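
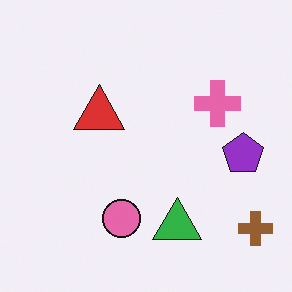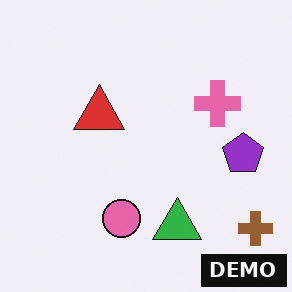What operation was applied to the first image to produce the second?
It was watermarked with the text "DEMO" in the lower-right corner.

A dark label reading "DEMO" appears in the lower-right corner.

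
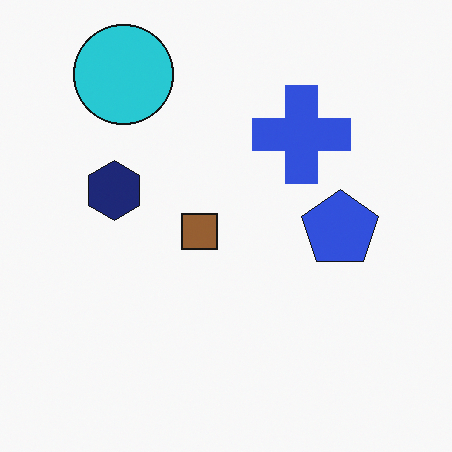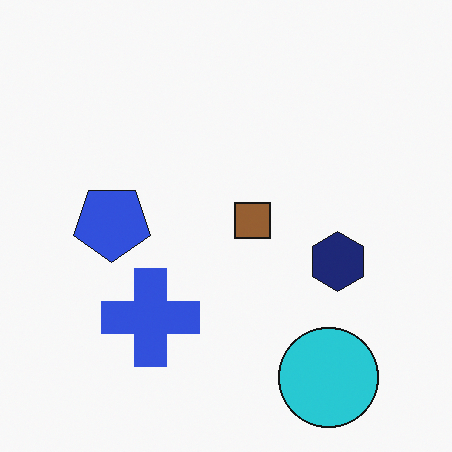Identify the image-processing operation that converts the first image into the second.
The transformation is: rotated 180°.

The cyan circle sits in the top-left of the first image and the bottom-right of the second — consistent with a whole-image 180° rotation.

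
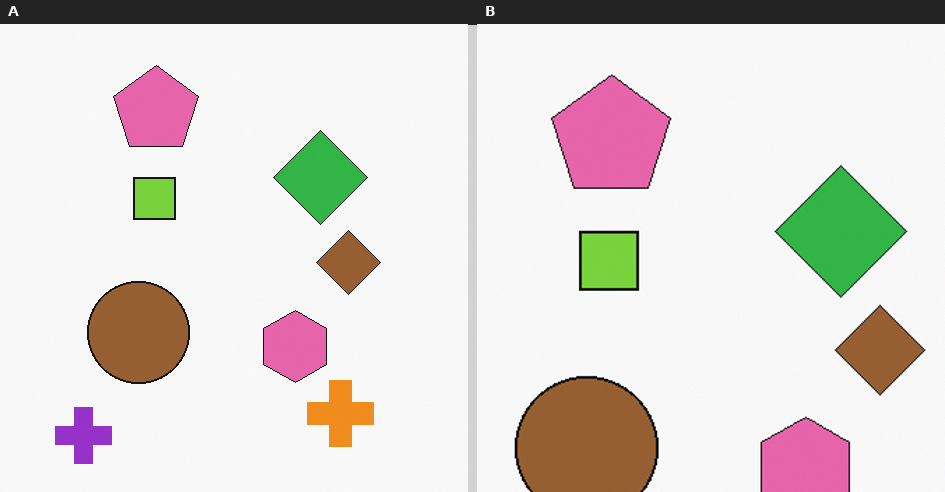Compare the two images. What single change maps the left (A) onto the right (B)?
The transformation is: cropped to a modestly smaller region and rescaled.

The visible shapes are larger and the field of view is narrower; shapes near the original edges may be partly or wholly outside the frame — a crop-and-rescale.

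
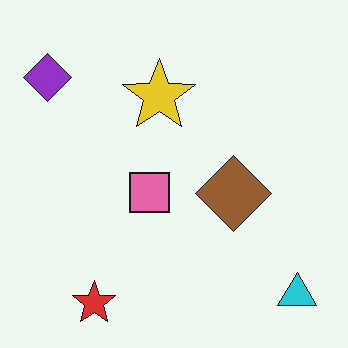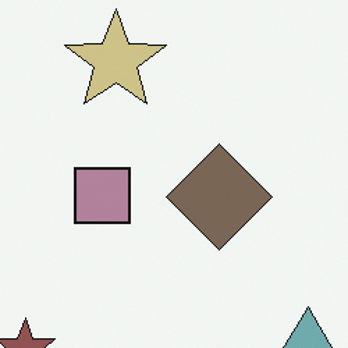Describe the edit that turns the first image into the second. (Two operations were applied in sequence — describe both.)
The transformation is: cropped slightly and scaled back up, then heavily desaturated.

The visible shapes are larger and the field of view is narrower; shapes near the original edges may be partly or wholly outside the frame — a crop-and-rescale. All colors are more muted and greyish — a global saturation change.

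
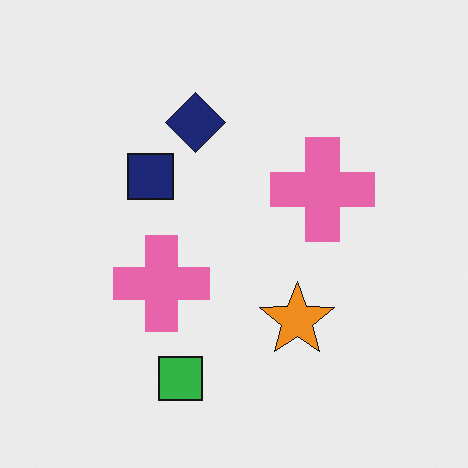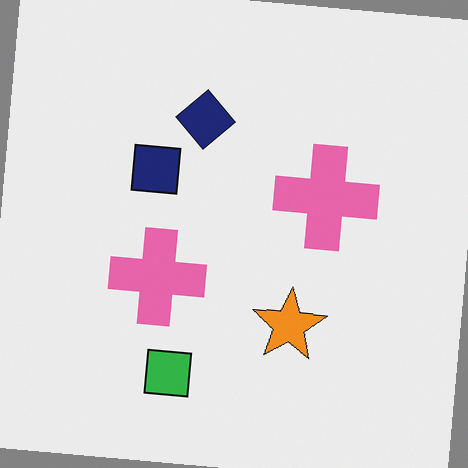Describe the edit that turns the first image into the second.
It was rotated clockwise by a few degrees.

Every shape is tilted by the same angle and the image corners show triangular fill wedges — a whole-image rotation by a non-right angle.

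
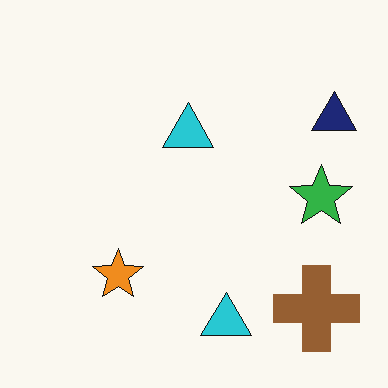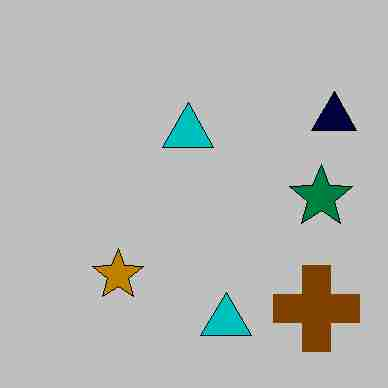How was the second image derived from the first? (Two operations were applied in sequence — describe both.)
This is the original image aggressively posterized, then heavily JPEG-compressed with obvious blocking artifacts.

Each flat color has snapped to a coarser quantized level — most visibly, the near-white background has dropped to a flat grey. Blocky 8×8 compression artifacts appear around shape edges and the flat background shows ringing — characteristic JPEG degradation.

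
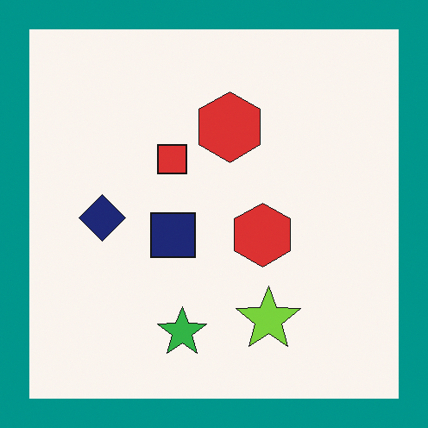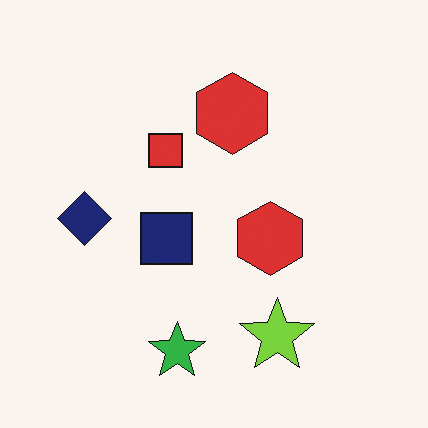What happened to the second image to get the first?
The first image is the second framed with a teal border.

A solid teal frame runs around the edge of the first image, with the content slightly shrunk inside it.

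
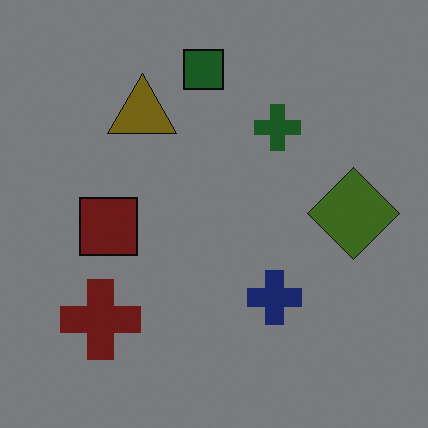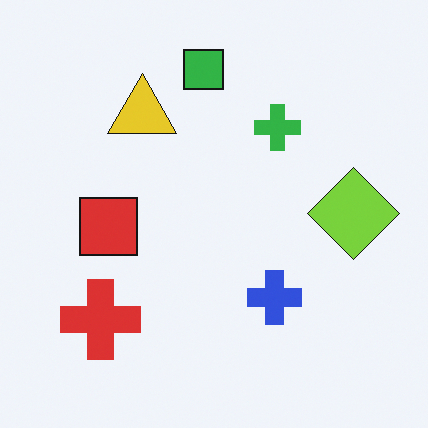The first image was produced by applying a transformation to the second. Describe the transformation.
The first image is the second substantially darkened.

Every pixel — background and shapes alike — is uniformly darkened.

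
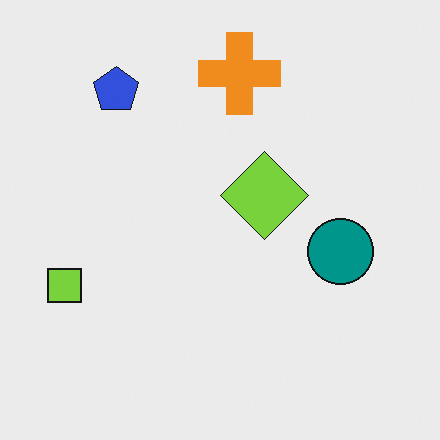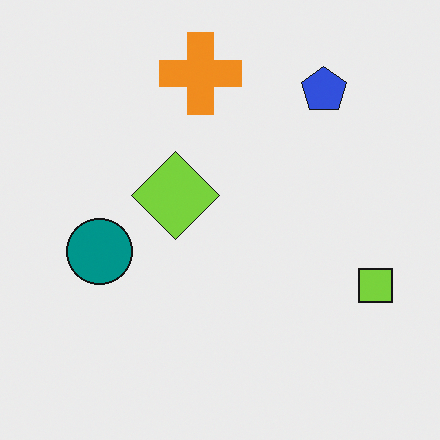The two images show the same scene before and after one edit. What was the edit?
This is the original image flipped horizontally (left ↔ right).

The lime square is in the left of the first image and the right of the second — shapes on opposite sides of the vertical midline have swapped in a mirror flip.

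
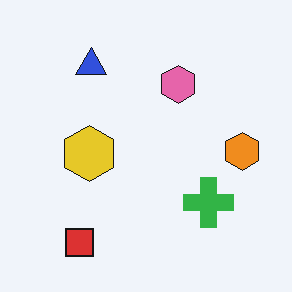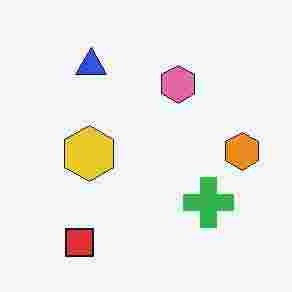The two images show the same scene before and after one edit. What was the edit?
The image was heavily JPEG-compressed with obvious blocking artifacts.

Blocky 8×8 compression artifacts appear around shape edges and the flat background shows ringing — characteristic JPEG degradation.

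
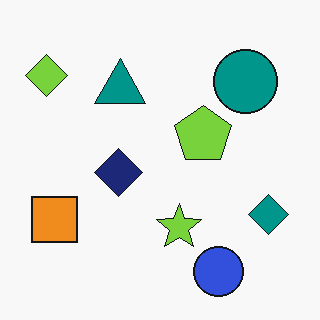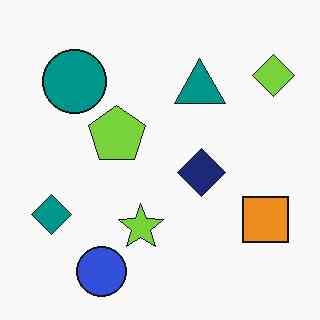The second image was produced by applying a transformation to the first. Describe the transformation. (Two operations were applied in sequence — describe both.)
This is the original image flipped horizontally (left ↔ right), then JPEG-compressed with visible artifacts.

The lime diamond is in the top-left of the first image and the top-right of the second — shapes on opposite sides of the vertical midline have swapped in a mirror flip. Blocky 8×8 compression artifacts appear around shape edges and the flat background shows ringing — characteristic JPEG degradation.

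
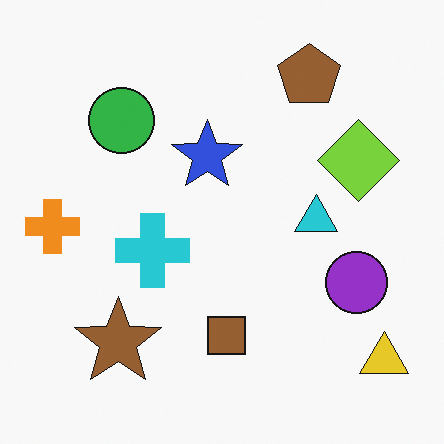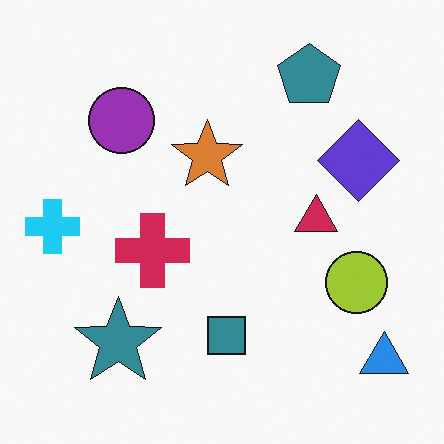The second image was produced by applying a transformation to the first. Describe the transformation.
The transformation is: hue-shifted by a large amount.

Every shape's color has rotated by the same amount around the hue wheel — a uniform hue shift.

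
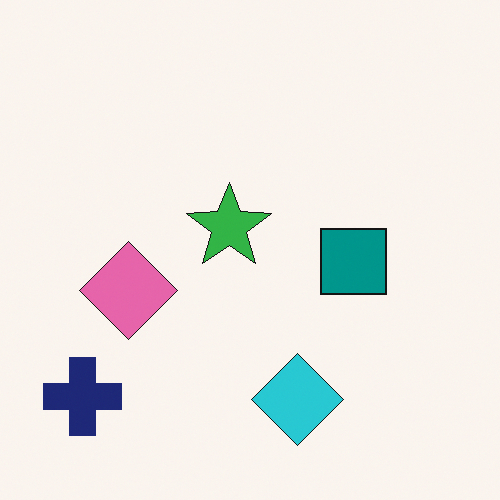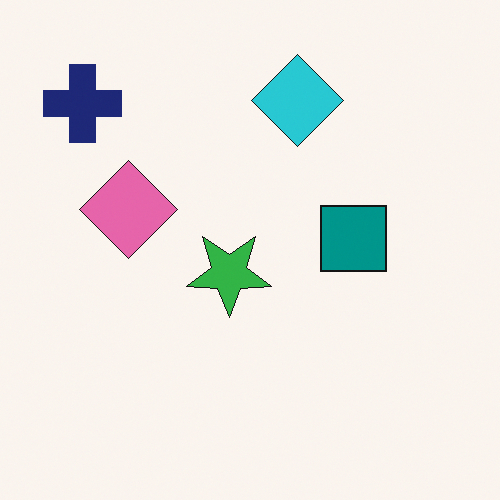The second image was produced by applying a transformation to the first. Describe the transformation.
It was flipped vertically (top ↔ bottom).

The cyan diamond is in the bottom of the first image and the top of the second — shapes on opposite sides of the horizontal midline have swapped in a mirror flip.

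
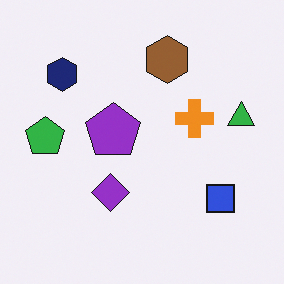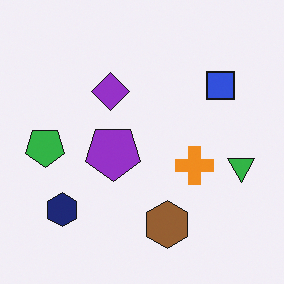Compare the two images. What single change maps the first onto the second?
The second image is the first flipped vertically (top ↔ bottom).

The brown hexagon is in the top of the first image and the bottom of the second — shapes on opposite sides of the horizontal midline have swapped in a mirror flip.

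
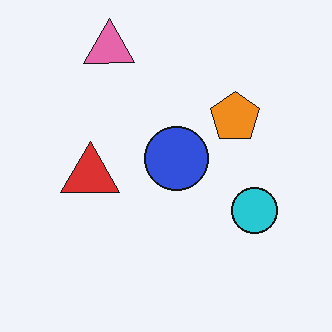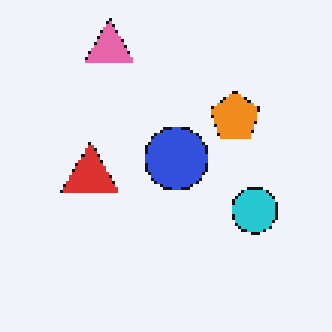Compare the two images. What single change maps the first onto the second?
The transformation is: lightly pixelated (a mild mosaic effect).

Shapes are reduced to large square blocks; fine edges and outlines are lost — a downscale-then-upscale (mosaic) effect.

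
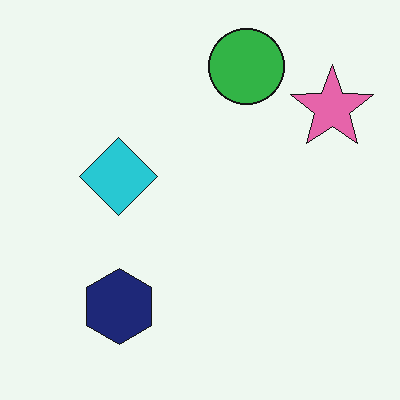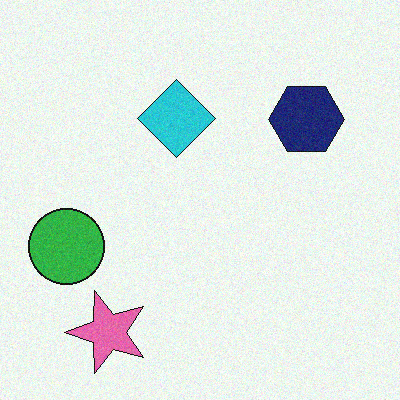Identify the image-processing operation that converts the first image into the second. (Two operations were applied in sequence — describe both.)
Transposed (reflected across the top-left ↔ bottom-right diagonal), then degraded with light additive noise.

Shapes have swapped their row and column positions — what was in the top-right is now in the bottom-left — a diagonal reflection. Random speckle covers the whole image, including the flat background.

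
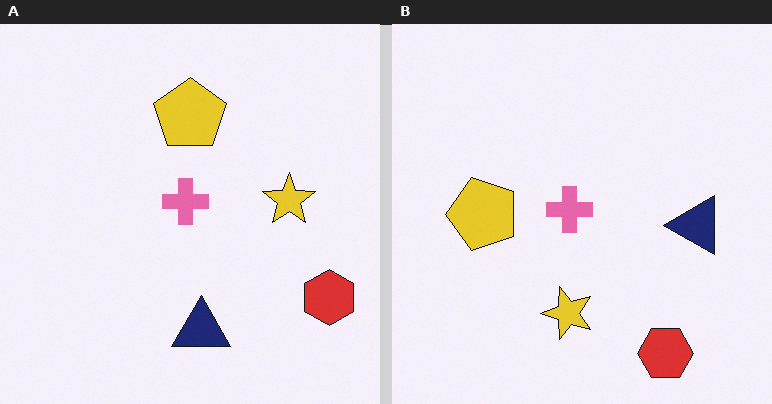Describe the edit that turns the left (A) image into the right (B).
This is the original image transposed (reflected across the top-left ↔ bottom-right diagonal).

Shapes have swapped their row and column positions — what was in the top-right is now in the bottom-left — a diagonal reflection.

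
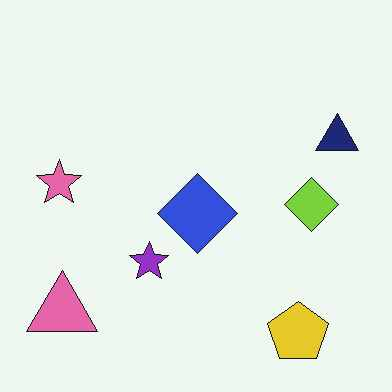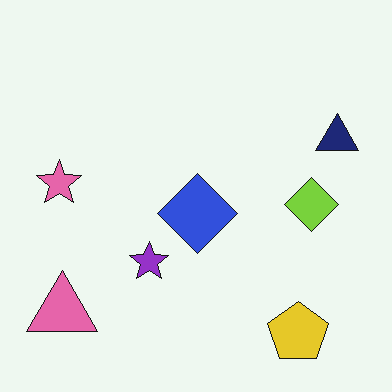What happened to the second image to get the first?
It was JPEG-compressed with visible artifacts.

Blocky 8×8 compression artifacts appear around shape edges and the flat background shows ringing — characteristic JPEG degradation.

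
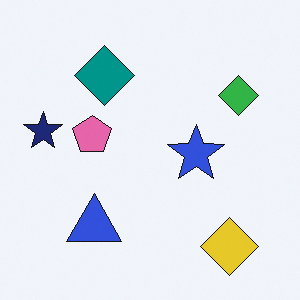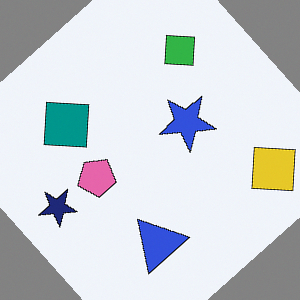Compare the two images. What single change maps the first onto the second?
The transformation is: rotated counter-clockwise by a large amount — several tens of degrees.

Every shape is tilted by the same angle and the image corners show triangular fill wedges — a whole-image rotation by a non-right angle.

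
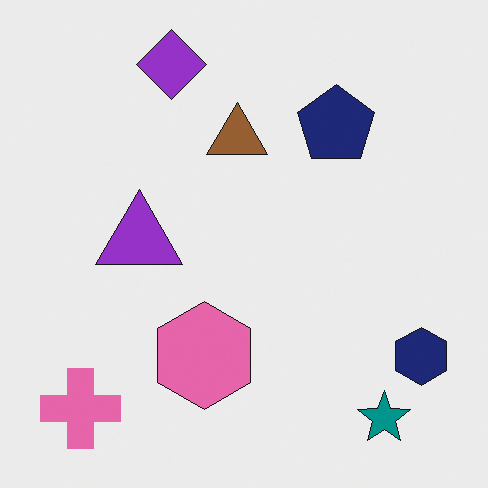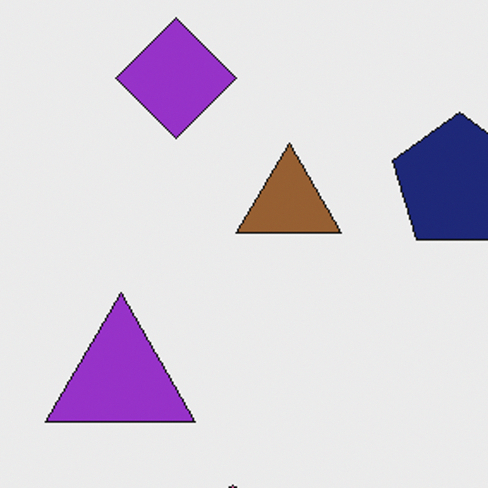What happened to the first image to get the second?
This is the original image cropped to a noticeably smaller region and rescaled.

The visible shapes are larger and the field of view is narrower; shapes near the original edges may be partly or wholly outside the frame — a crop-and-rescale.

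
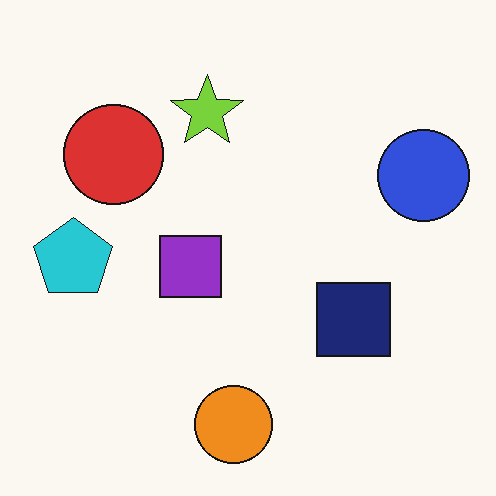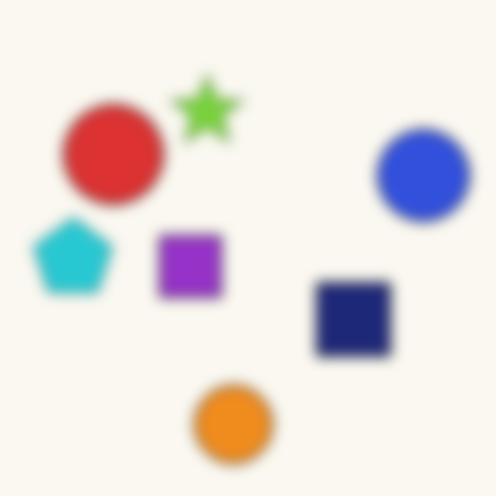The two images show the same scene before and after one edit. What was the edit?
Heavily blurred.

Shape edges and outlines are uniformly softened across the whole image.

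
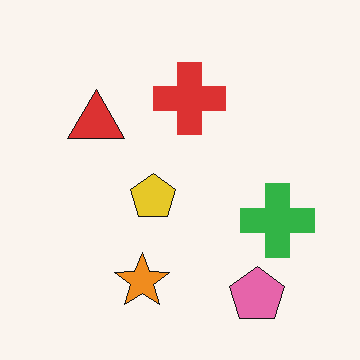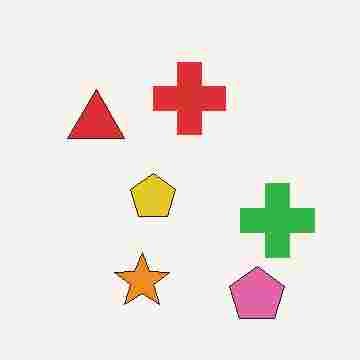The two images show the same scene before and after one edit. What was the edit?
It was heavily JPEG-compressed with obvious blocking artifacts.

Blocky 8×8 compression artifacts appear around shape edges and the flat background shows ringing — characteristic JPEG degradation.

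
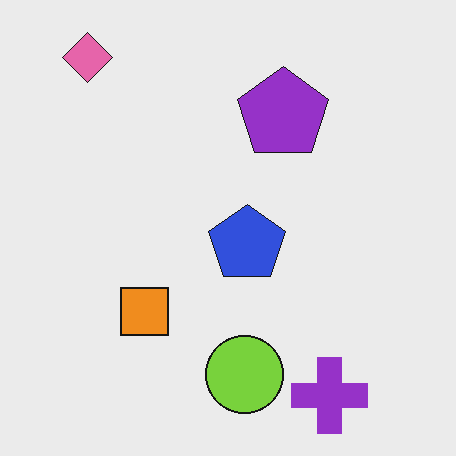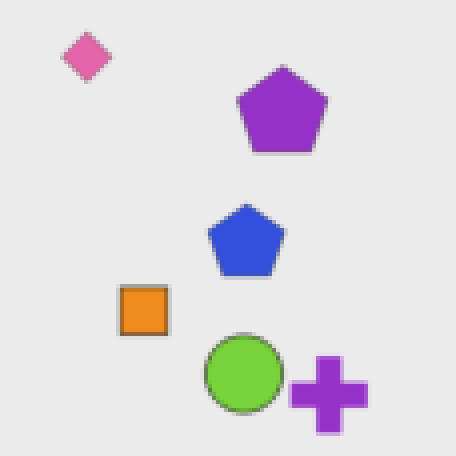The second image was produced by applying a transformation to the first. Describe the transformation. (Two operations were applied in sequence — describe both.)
The image was slightly softened, then lightly pixelated (a mild mosaic effect).

Shape edges and outlines are uniformly softened across the whole image. Shapes are reduced to large square blocks; fine edges and outlines are lost — a downscale-then-upscale (mosaic) effect.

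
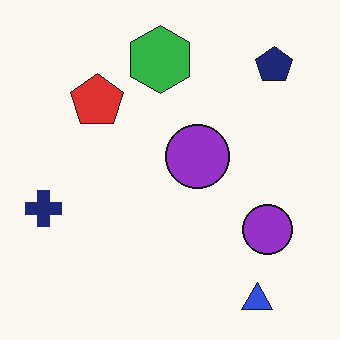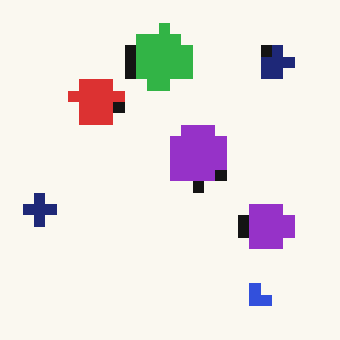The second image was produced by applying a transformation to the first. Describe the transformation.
This is the original image coarsely pixelated.

Shapes are reduced to large square blocks; fine edges and outlines are lost — a downscale-then-upscale (mosaic) effect.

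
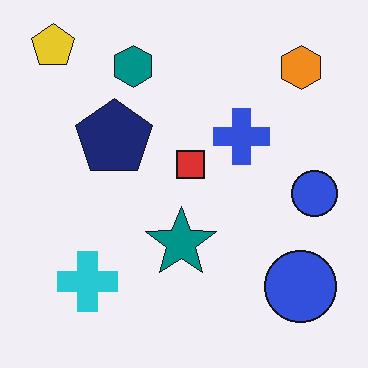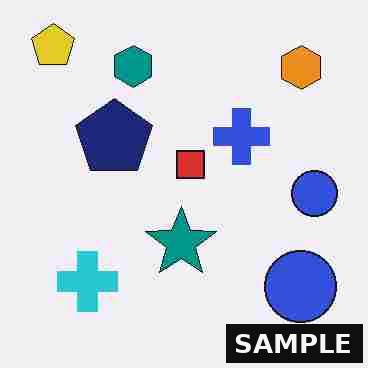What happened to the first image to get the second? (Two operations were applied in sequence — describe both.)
The image was heavily JPEG-compressed with obvious blocking artifacts, then watermarked with the text "SAMPLE" in the lower-right corner.

Blocky 8×8 compression artifacts appear around shape edges and the flat background shows ringing — characteristic JPEG degradation. A dark label reading "SAMPLE" appears in the lower-right corner.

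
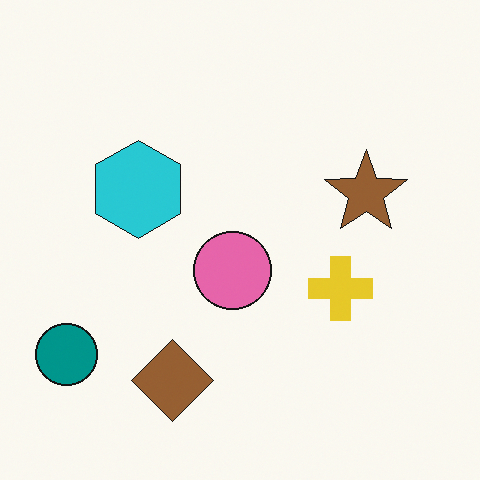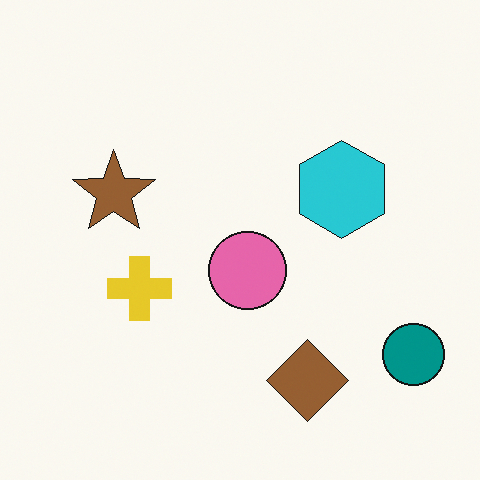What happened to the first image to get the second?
Flipped horizontally (left ↔ right).

The teal circle is in the bottom-left of the first image and the bottom-right of the second — shapes on opposite sides of the vertical midline have swapped in a mirror flip.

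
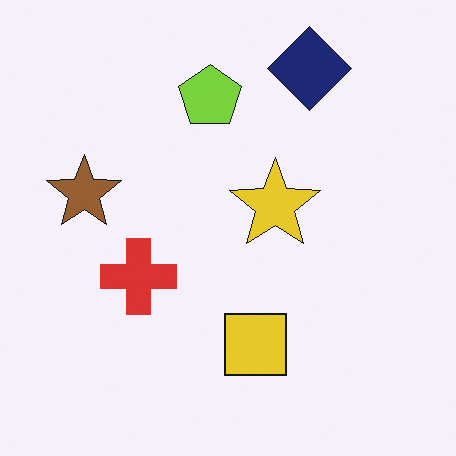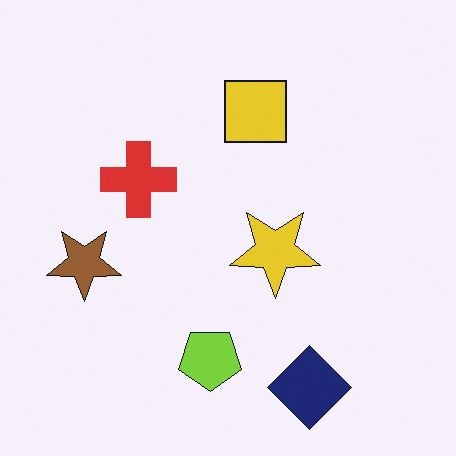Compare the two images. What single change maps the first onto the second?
The image was flipped vertically (top ↔ bottom).

The navy diamond is in the top-right of the first image and the bottom-right of the second — shapes on opposite sides of the horizontal midline have swapped in a mirror flip.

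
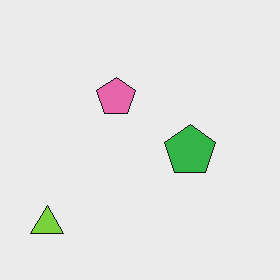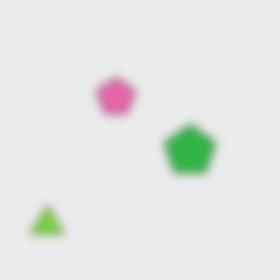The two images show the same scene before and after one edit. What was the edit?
Noticeably gaussian-blurred.

Shape edges and outlines are uniformly softened across the whole image.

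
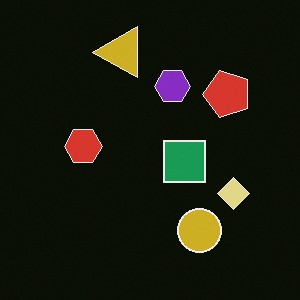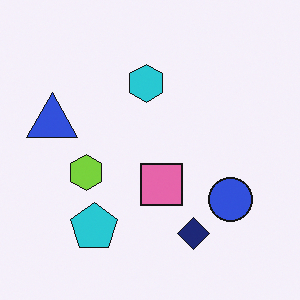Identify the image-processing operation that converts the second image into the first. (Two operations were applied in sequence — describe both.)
The first image is the second color-inverted (negative), then transposed (reflected across the top-left ↔ bottom-right diagonal).

The light background has become dark and every shape's color is its complement — a photographic negative. Shapes have swapped their row and column positions — what was in the top-right is now in the bottom-left — a diagonal reflection.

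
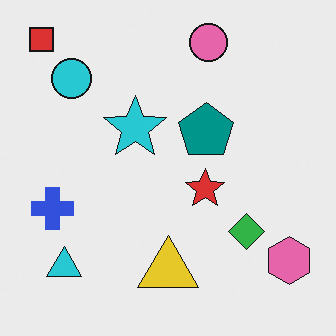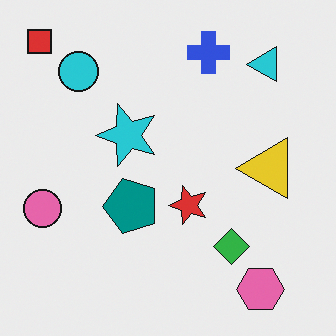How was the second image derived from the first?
The transformation is: transposed (reflected across the top-left ↔ bottom-right diagonal).

Shapes have swapped their row and column positions — what was in the top-right is now in the bottom-left — a diagonal reflection.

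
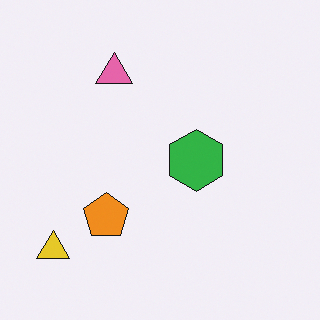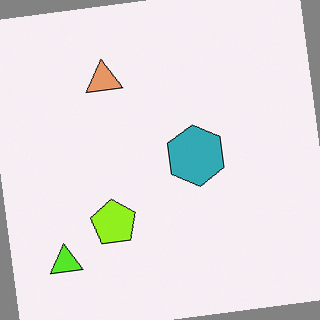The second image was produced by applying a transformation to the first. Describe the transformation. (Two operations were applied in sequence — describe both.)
Rotated counter-clockwise by a small amount, then hue-shifted by a small amount.

Every shape is tilted by the same angle and the image corners show triangular fill wedges — a whole-image rotation by a non-right angle. Every shape's color has rotated by the same amount around the hue wheel — a uniform hue shift.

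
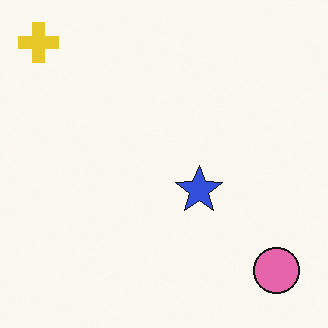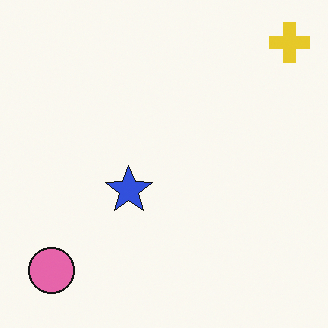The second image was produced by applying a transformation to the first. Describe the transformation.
Flipped horizontally (left ↔ right).

The yellow cross is in the top-left of the first image and the top-right of the second — shapes on opposite sides of the vertical midline have swapped in a mirror flip.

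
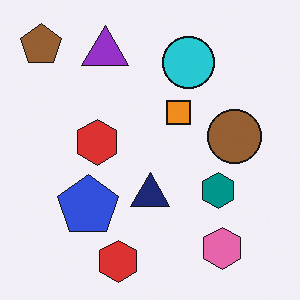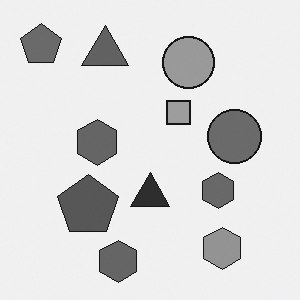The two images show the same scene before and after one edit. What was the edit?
The second image is the first converted to grayscale.

All color is removed — every shape is now a shade of grey.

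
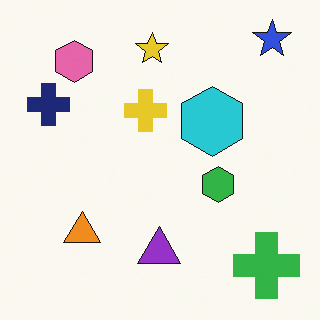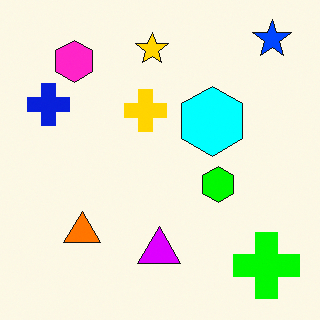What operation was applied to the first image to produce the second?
It was heavily oversaturated.

All colors are more vivid — a global saturation change.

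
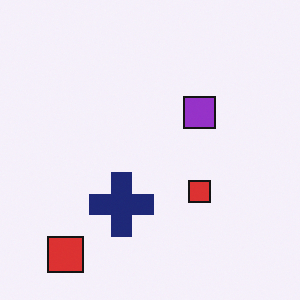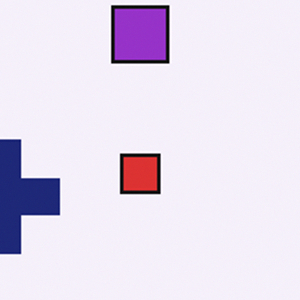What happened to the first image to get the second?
The transformation is: cropped tightly and scaled back up.

The visible shapes are larger and the field of view is narrower; shapes near the original edges may be partly or wholly outside the frame — a crop-and-rescale.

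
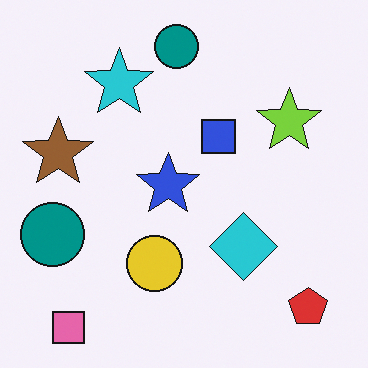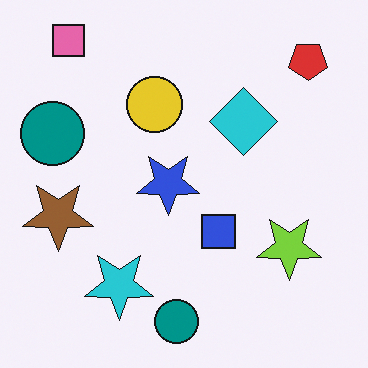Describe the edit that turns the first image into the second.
The second image is the first flipped vertically (top ↔ bottom).

The pink square is in the bottom-left of the first image and the top-left of the second — shapes on opposite sides of the horizontal midline have swapped in a mirror flip.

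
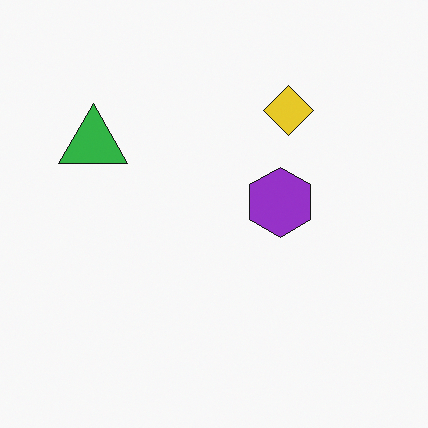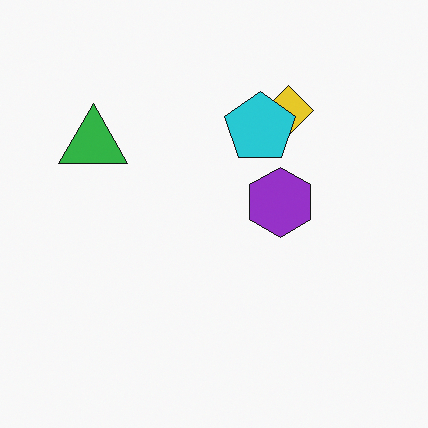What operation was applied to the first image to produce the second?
The transformation is: overlaid with an additional cyan pentagon.

A cyan pentagon appears in the second image that is absent from the first.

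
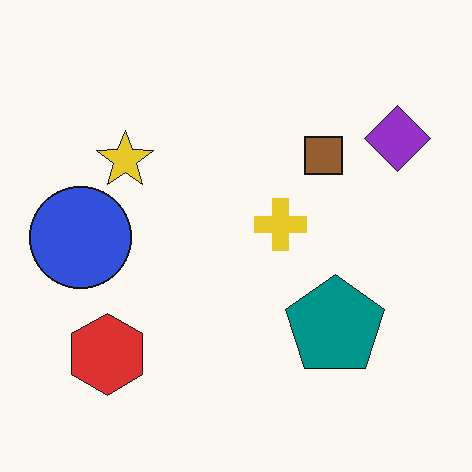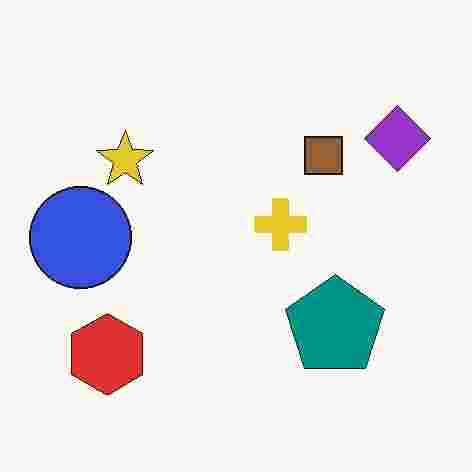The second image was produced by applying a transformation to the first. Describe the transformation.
This is the original image heavily JPEG-compressed with obvious blocking artifacts.

Blocky 8×8 compression artifacts appear around shape edges and the flat background shows ringing — characteristic JPEG degradation.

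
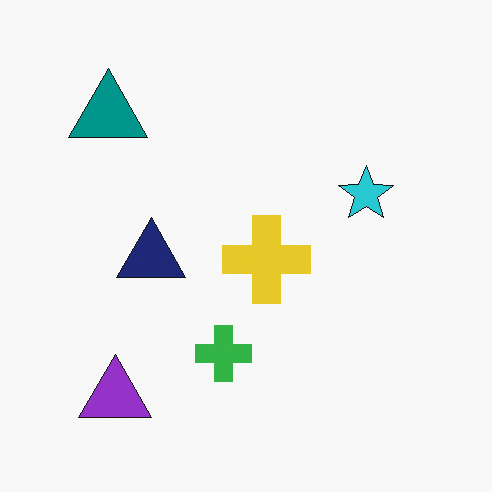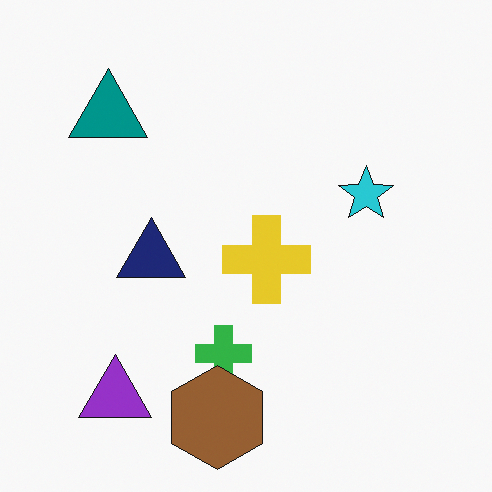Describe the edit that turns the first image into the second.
This is the original image overlaid with an additional brown hexagon.

A brown hexagon appears in the second image that is absent from the first.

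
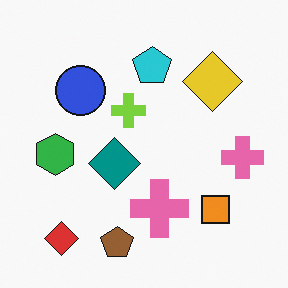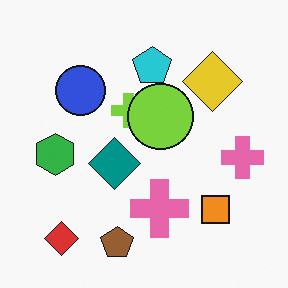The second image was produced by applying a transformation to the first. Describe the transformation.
It was overlaid with an additional lime circle.

A lime circle appears in the second image that is absent from the first.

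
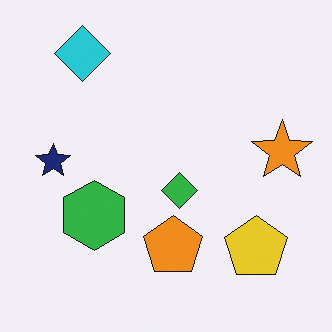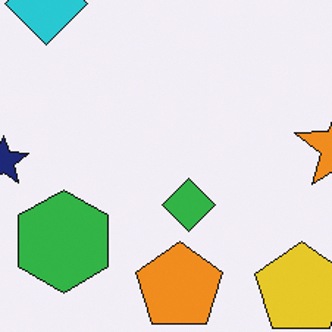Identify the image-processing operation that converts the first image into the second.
This is the original image cropped slightly and scaled back up.

The visible shapes are larger and the field of view is narrower; shapes near the original edges may be partly or wholly outside the frame — a crop-and-rescale.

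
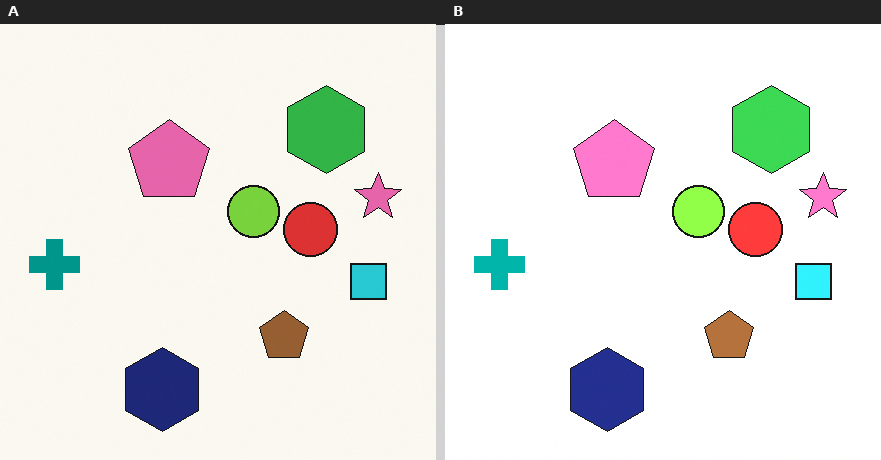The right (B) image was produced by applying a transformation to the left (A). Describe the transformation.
The image was slightly brightened.

Every pixel — background and shapes alike — is uniformly brightened.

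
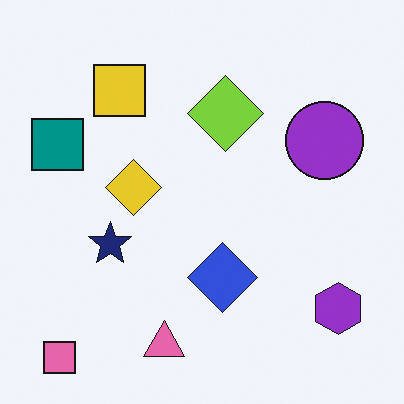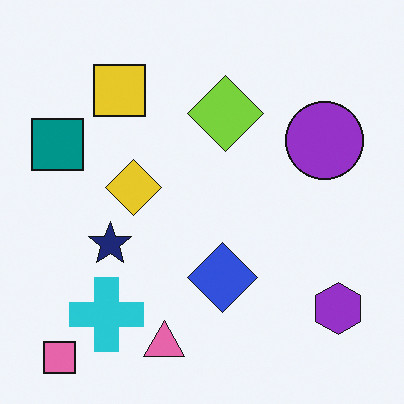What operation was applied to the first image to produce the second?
This is the original image overlaid with an additional cyan cross.

A cyan cross appears in the second image that is absent from the first.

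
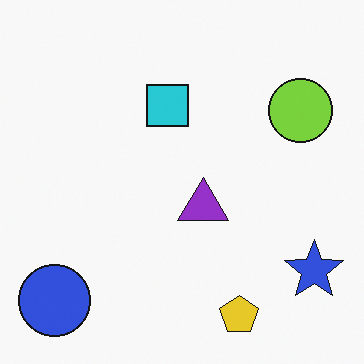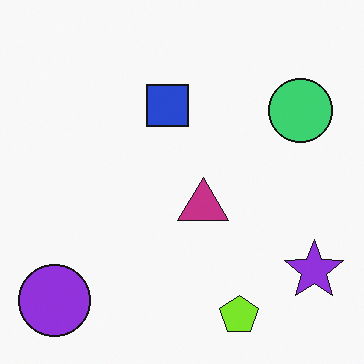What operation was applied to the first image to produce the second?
Hue-shifted by a small amount.

Every shape's color has rotated by the same amount around the hue wheel — a uniform hue shift.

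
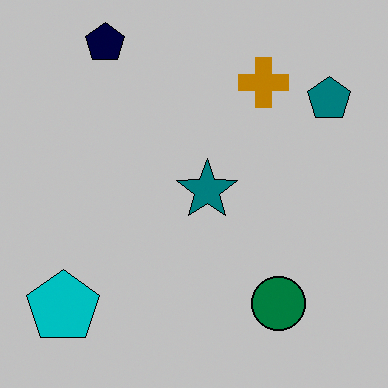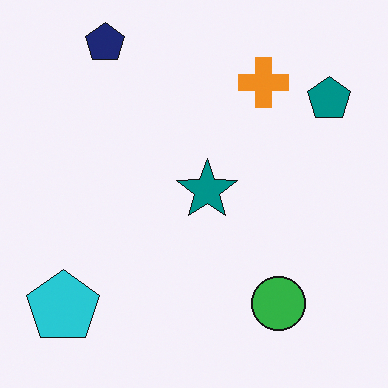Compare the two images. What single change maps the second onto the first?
It was aggressively posterized.

Each flat color has snapped to a coarser quantized level — most visibly, the near-white background has dropped to a flat grey.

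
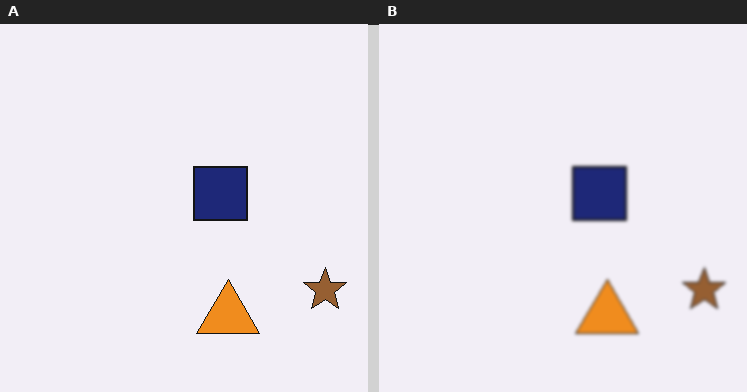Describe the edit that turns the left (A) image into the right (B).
The transformation is: given a subtle gaussian blur.

Shape edges and outlines are uniformly softened across the whole image.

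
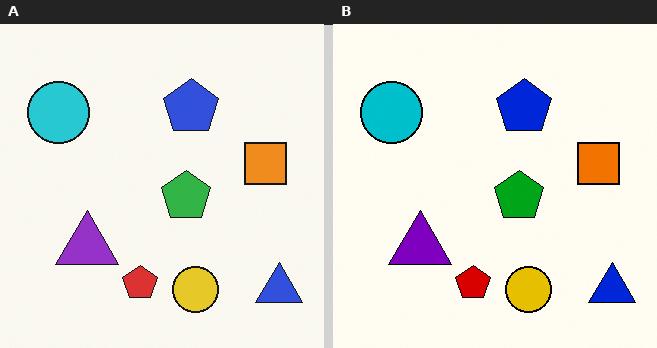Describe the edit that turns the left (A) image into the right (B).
The right (B) image is the left (A) given slightly increased contrast.

Tones are pushed away from mid-grey across the whole image — a global contrast change.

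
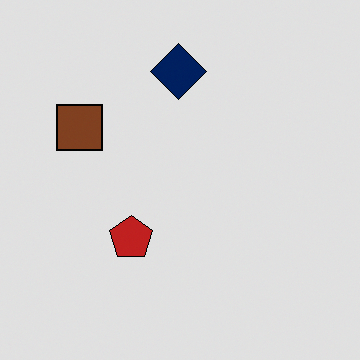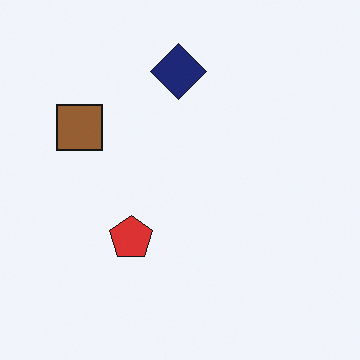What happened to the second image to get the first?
Moderately posterized.

Each flat color has snapped to a coarser quantized level — most visibly, the near-white background has dropped to a flat grey.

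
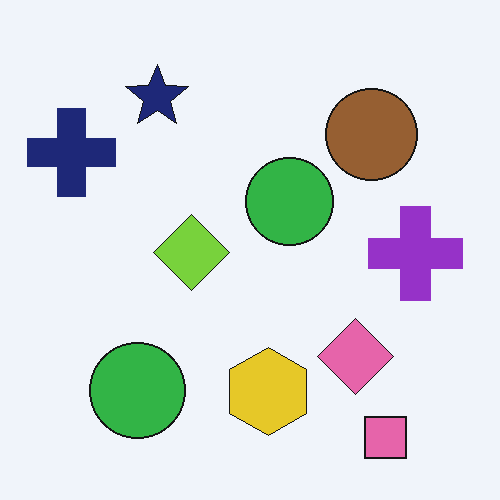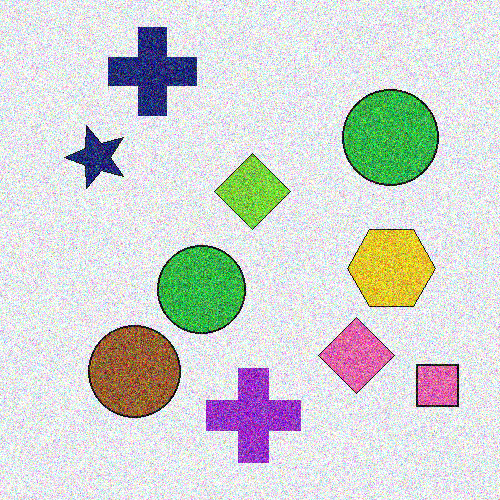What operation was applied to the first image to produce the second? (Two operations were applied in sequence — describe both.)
The image was degraded with heavy additive noise, then transposed (reflected across the top-left ↔ bottom-right diagonal).

Random speckle covers the whole image, including the flat background. Shapes have swapped their row and column positions — what was in the top-right is now in the bottom-left — a diagonal reflection.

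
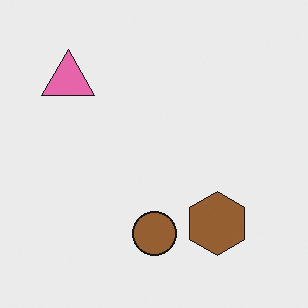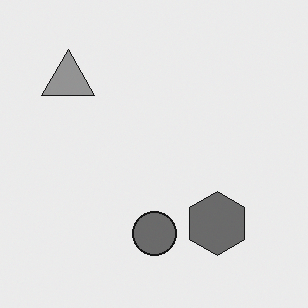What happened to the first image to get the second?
The transformation is: converted to grayscale.

All color is removed — every shape is now a shade of grey.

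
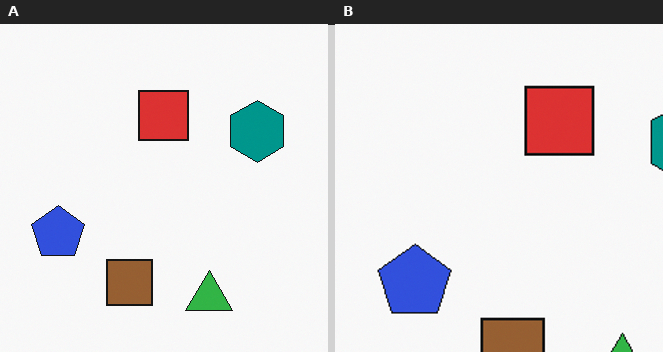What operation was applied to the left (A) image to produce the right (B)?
This is the original image cropped to a modestly smaller region and rescaled.

The visible shapes are larger and the field of view is narrower; shapes near the original edges may be partly or wholly outside the frame — a crop-and-rescale.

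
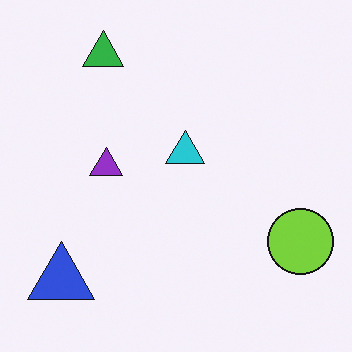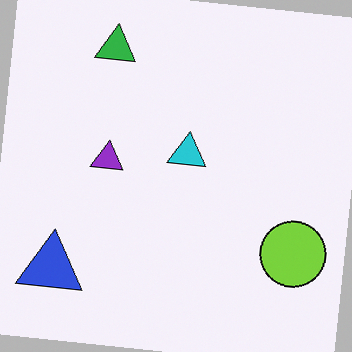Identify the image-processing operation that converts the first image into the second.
The second image is the first rotated clockwise by a slight angle.

Every shape is tilted by the same angle and the image corners show triangular fill wedges — a whole-image rotation by a non-right angle.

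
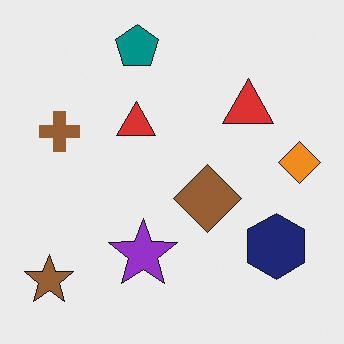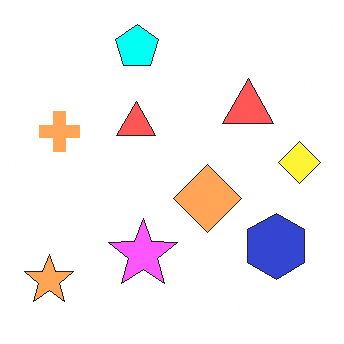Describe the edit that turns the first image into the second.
The transformation is: substantially brightened.

Every pixel — background and shapes alike — is uniformly brightened.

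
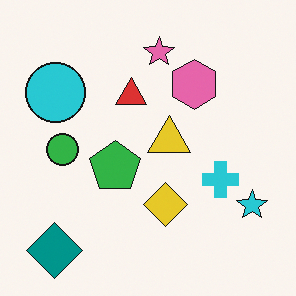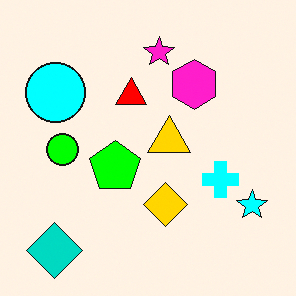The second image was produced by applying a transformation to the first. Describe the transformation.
The transformation is: made much more vivid (saturation change).

All colors are more vivid — a global saturation change.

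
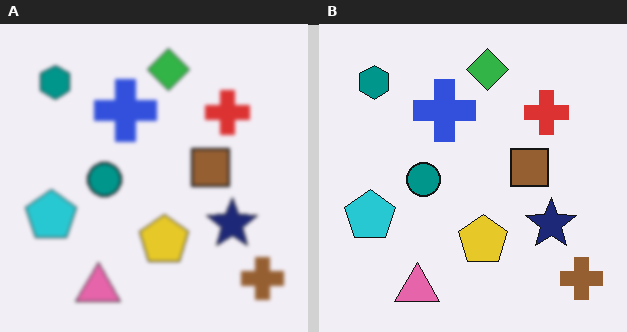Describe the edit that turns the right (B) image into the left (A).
It was slightly softened.

Shape edges and outlines are uniformly softened across the whole image.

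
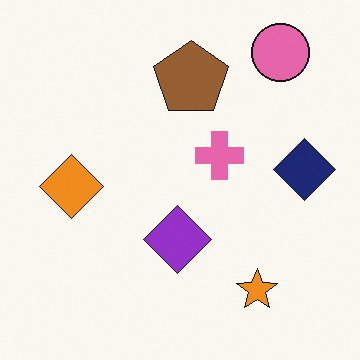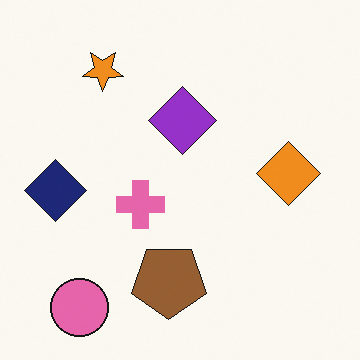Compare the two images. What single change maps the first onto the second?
The transformation is: rotated 180°.

The pink circle sits in the top-right of the first image and the bottom-left of the second — consistent with a whole-image 180° rotation.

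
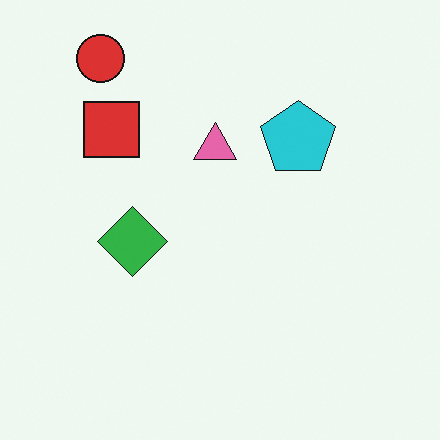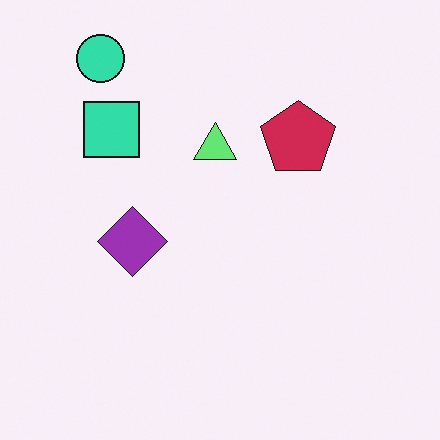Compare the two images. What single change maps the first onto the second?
The transformation is: hue-shifted through roughly half the color wheel.

Every shape's color has rotated by the same amount around the hue wheel — a uniform hue shift.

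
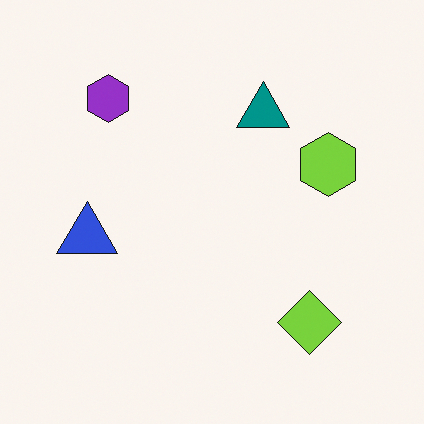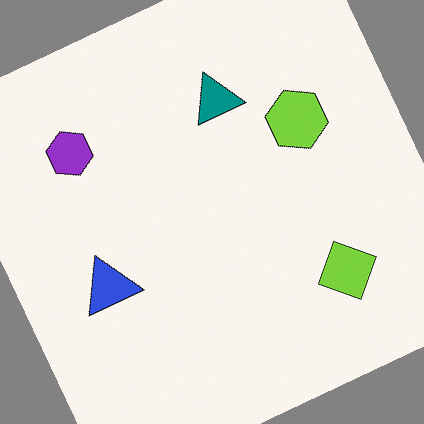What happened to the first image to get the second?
It was rotated counter-clockwise by a moderate amount.

Every shape is tilted by the same angle and the image corners show triangular fill wedges — a whole-image rotation by a non-right angle.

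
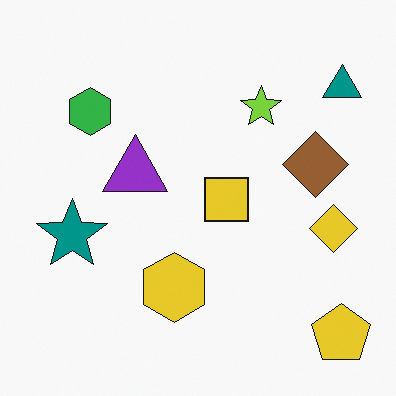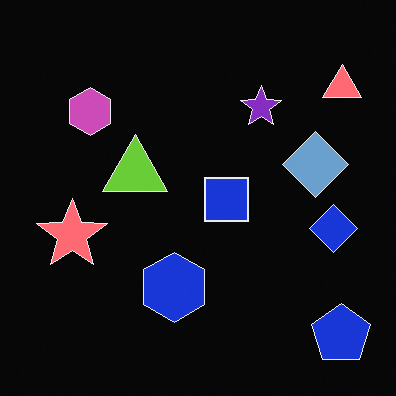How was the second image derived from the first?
The image was color-inverted (negative).

The light background has become dark and every shape's color is its complement — a photographic negative.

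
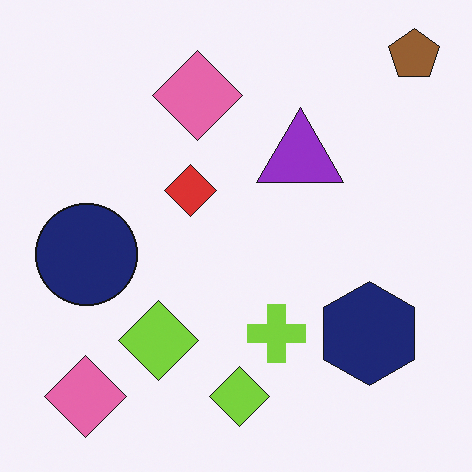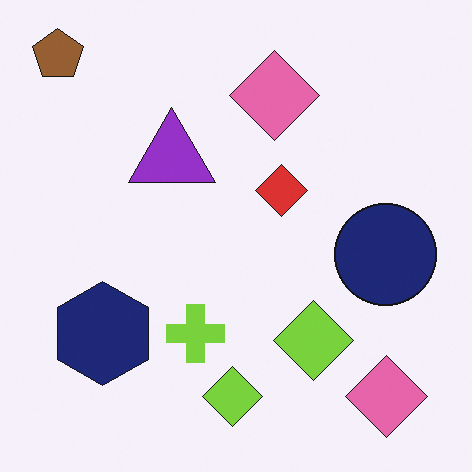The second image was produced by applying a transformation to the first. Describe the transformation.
The image was flipped horizontally (left ↔ right).

The brown pentagon is in the top-right of the first image and the top-left of the second — shapes on opposite sides of the vertical midline have swapped in a mirror flip.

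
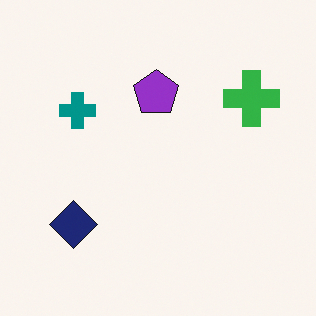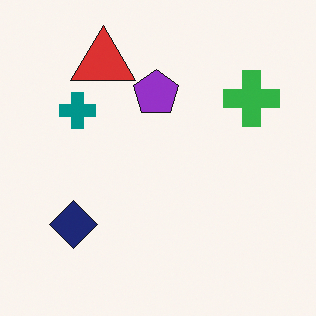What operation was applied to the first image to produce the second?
The image was overlaid with an additional red triangle.

A red triangle appears in the second image that is absent from the first.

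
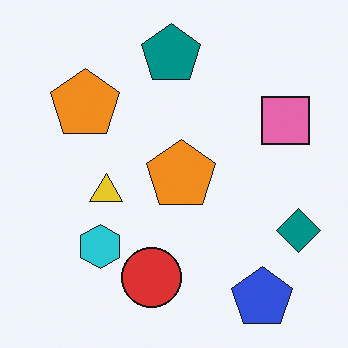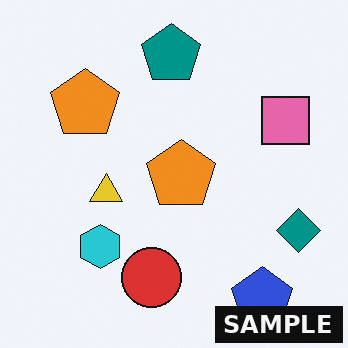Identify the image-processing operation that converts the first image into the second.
Watermarked with the text "SAMPLE" in the lower-right corner.

A dark label reading "SAMPLE" appears in the lower-right corner.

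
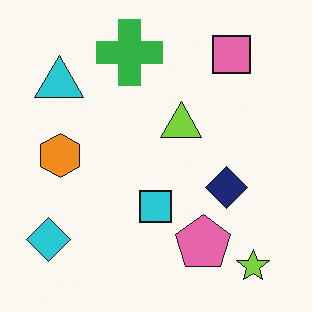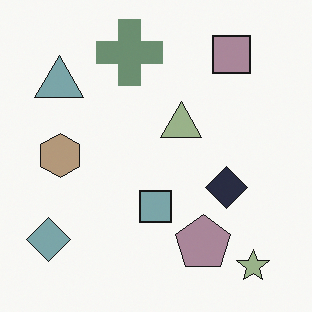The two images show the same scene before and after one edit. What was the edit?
The transformation is: heavily desaturated.

All colors are more muted and greyish — a global saturation change.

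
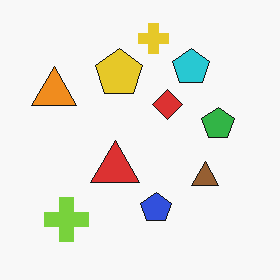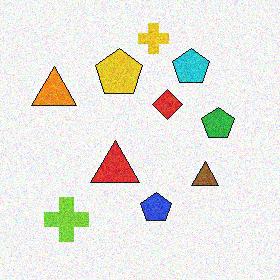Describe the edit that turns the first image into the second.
It was degraded with moderate additive noise.

Random speckle covers the whole image, including the flat background.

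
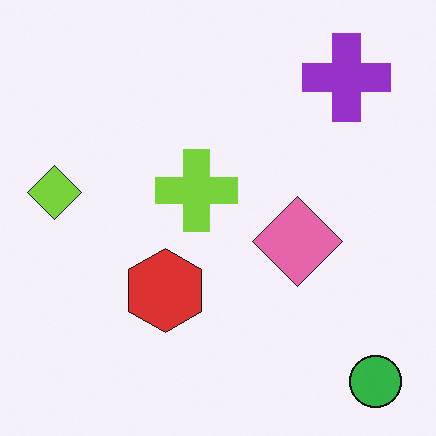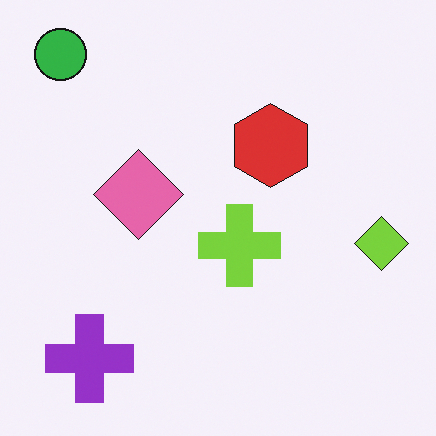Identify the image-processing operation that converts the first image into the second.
Rotated 180°.

The green circle sits in the bottom-right of the first image and the top-left of the second — consistent with a whole-image 180° rotation.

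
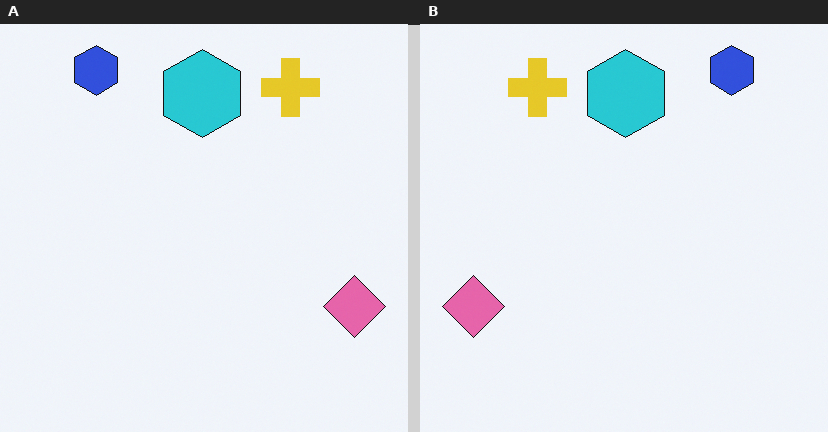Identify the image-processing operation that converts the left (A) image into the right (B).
Flipped horizontally (left ↔ right).

The pink diamond is in the bottom-right of the left (A) image and the bottom-left of the right (B) — shapes on opposite sides of the vertical midline have swapped in a mirror flip.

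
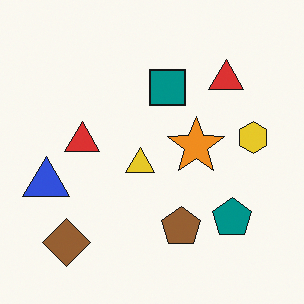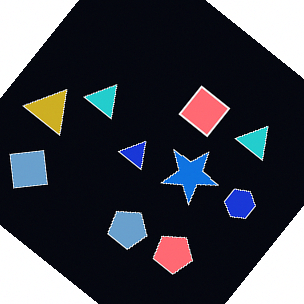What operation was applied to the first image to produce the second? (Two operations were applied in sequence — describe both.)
This is the original image rotated clockwise by a large amount — several tens of degrees, then color-inverted (negative).

Every shape is tilted by the same angle and the image corners show triangular fill wedges — a whole-image rotation by a non-right angle. The light background has become dark and every shape's color is its complement — a photographic negative.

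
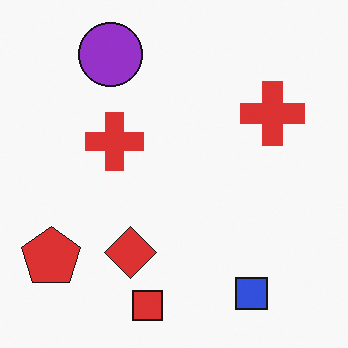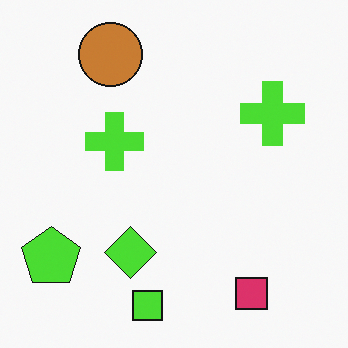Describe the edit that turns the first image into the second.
The transformation is: hue-shifted by a moderate amount.

Every shape's color has rotated by the same amount around the hue wheel — a uniform hue shift.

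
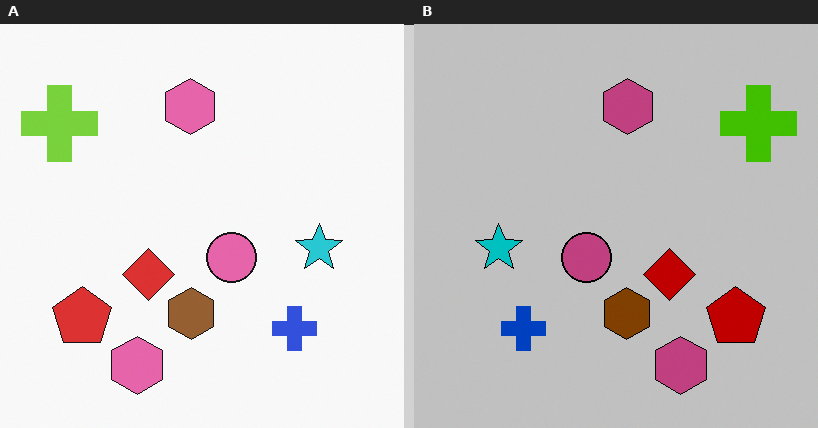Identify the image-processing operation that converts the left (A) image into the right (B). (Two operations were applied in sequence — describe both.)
The image was flipped horizontally (left ↔ right), then aggressively posterized.

The lime cross is in the top-left of the left (A) image and the top-right of the right (B) — shapes on opposite sides of the vertical midline have swapped in a mirror flip. Each flat color has snapped to a coarser quantized level — most visibly, the near-white background has dropped to a flat grey.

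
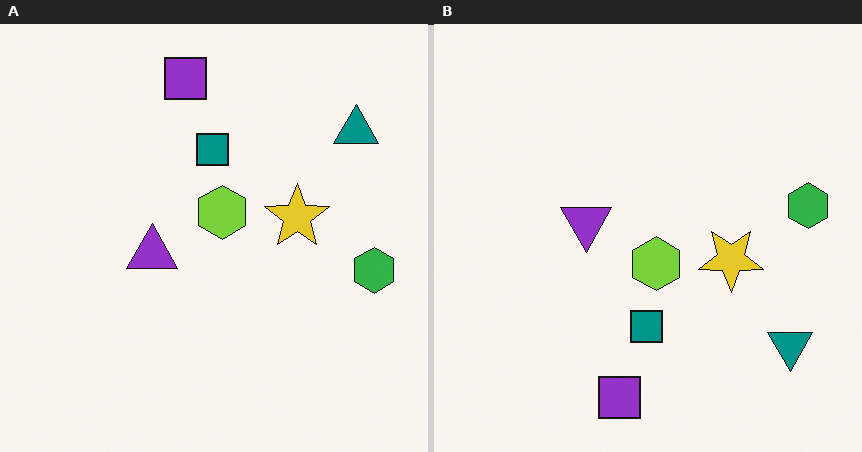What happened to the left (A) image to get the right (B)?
The right (B) image is the left (A) flipped vertically (top ↔ bottom).

The purple square is in the top of the left (A) image and the bottom of the right (B) — shapes on opposite sides of the horizontal midline have swapped in a mirror flip.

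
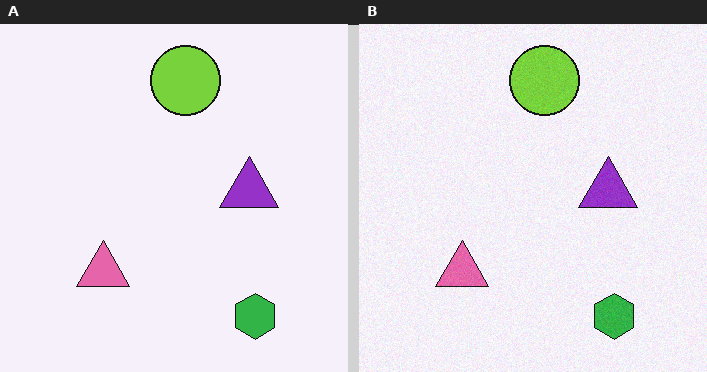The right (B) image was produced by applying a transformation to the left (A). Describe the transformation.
The right (B) image is the left (A) degraded with a light layer of grain.

Random speckle covers the whole image, including the flat background.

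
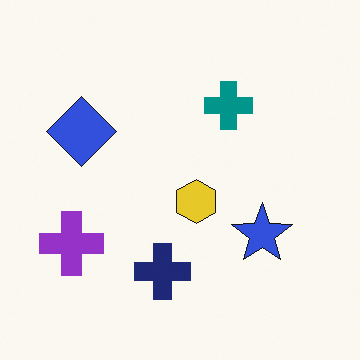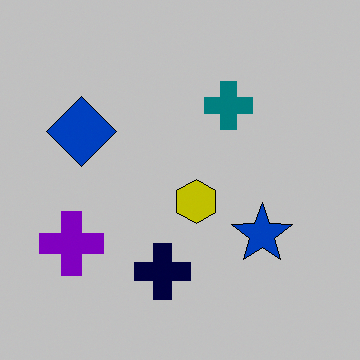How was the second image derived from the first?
It was heavily posterized to just a handful of flat colors.

Each flat color has snapped to a coarser quantized level — most visibly, the near-white background has dropped to a flat grey.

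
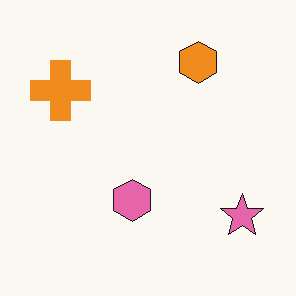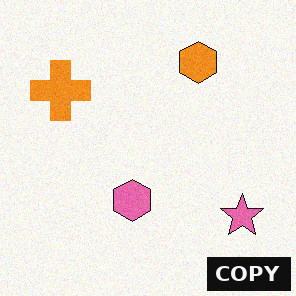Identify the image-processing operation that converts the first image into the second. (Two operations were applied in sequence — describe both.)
It was degraded with a light layer of grain, then watermarked with the text "COPY" in the lower-right corner.

Random speckle covers the whole image, including the flat background. A dark label reading "COPY" appears in the lower-right corner.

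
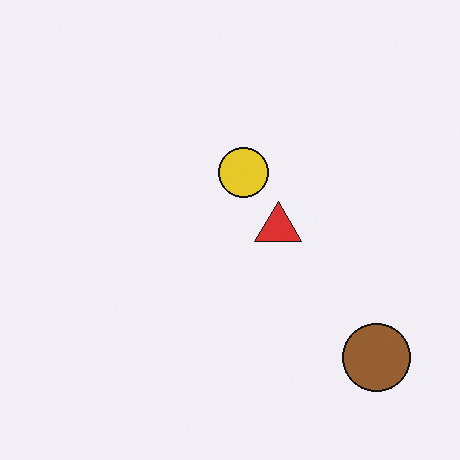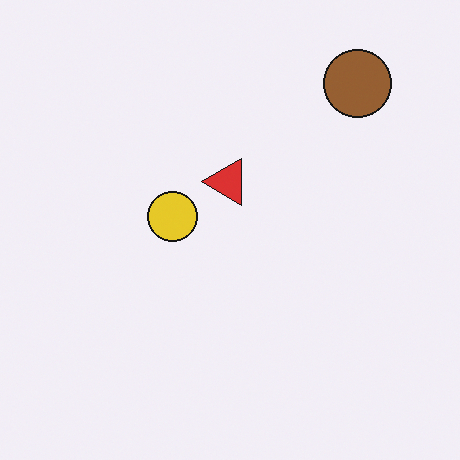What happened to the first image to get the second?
The second image is the first rotated 90° counter-clockwise.

The brown circle sits in the bottom-right of the first image and the top-right of the second — consistent with a whole-image 90° counter-clockwise rotation.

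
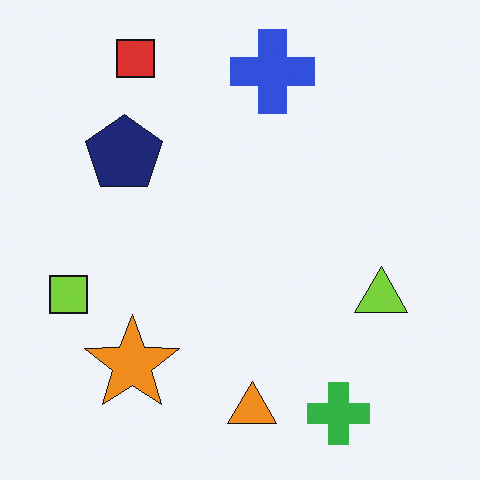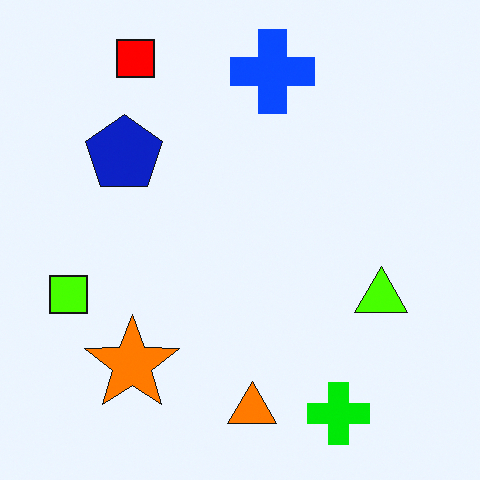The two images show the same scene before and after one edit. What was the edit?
The second image is the first heavily oversaturated.

All colors are more vivid — a global saturation change.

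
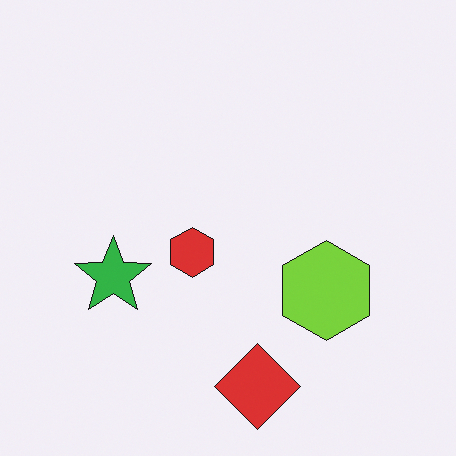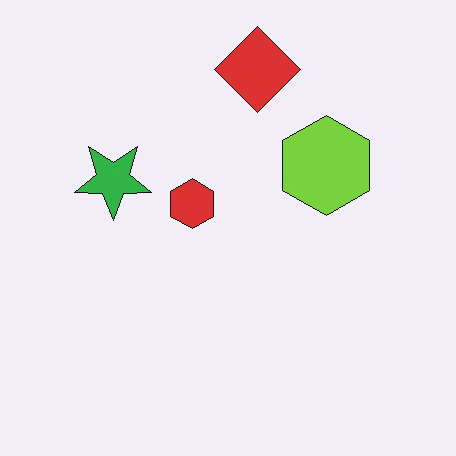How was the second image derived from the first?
Flipped vertically (top ↔ bottom).

The red diamond is in the bottom of the first image and the top of the second — shapes on opposite sides of the horizontal midline have swapped in a mirror flip.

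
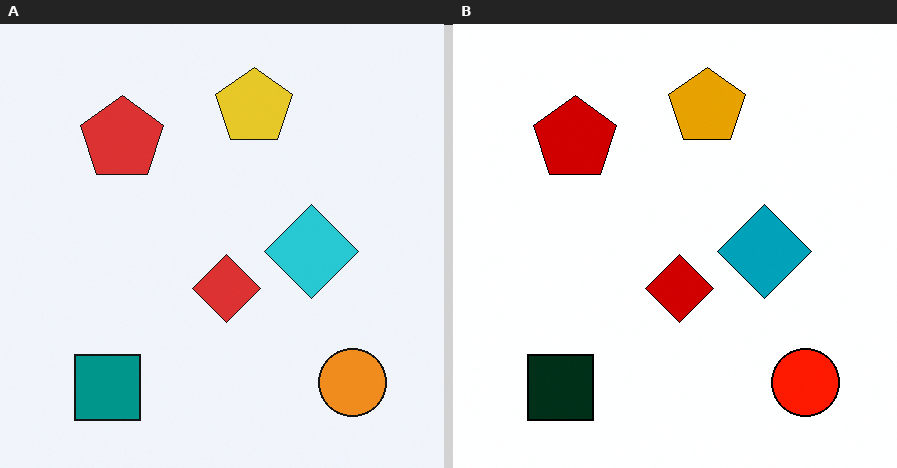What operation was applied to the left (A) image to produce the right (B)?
The right (B) image is the left (A) boosted in contrast.

Tones are pushed away from mid-grey across the whole image — a global contrast change.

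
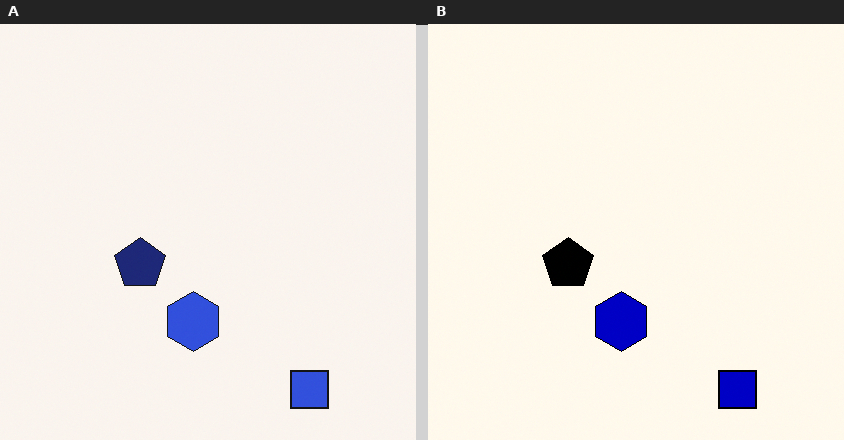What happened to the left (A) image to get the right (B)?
It was given much higher contrast.

Tones are pushed away from mid-grey across the whole image — a global contrast change.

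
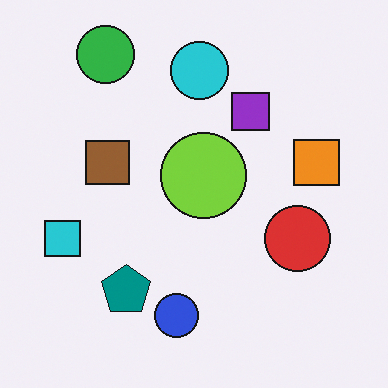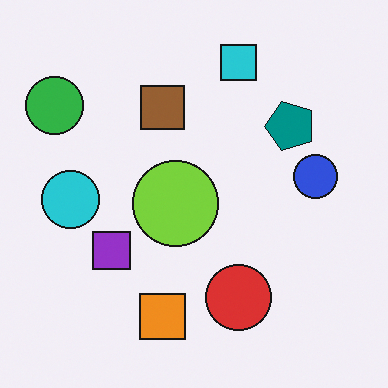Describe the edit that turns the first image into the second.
The image was transposed (reflected across the top-left ↔ bottom-right diagonal).

Shapes have swapped their row and column positions — what was in the top-right is now in the bottom-left — a diagonal reflection.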